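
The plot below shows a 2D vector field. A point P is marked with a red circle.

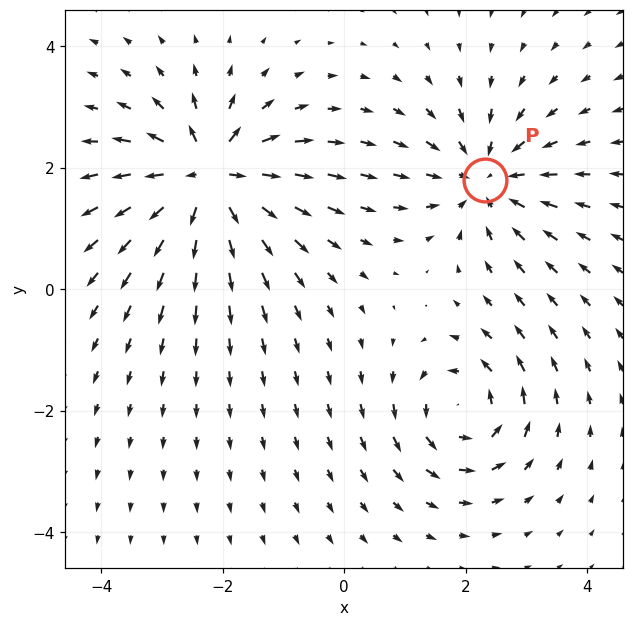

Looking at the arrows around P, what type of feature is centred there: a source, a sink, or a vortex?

At P (2.3, 1.8) the arrows converge inward. Divergence about -4, curl ≈0 — negative divergence with near-zero curl is a sink.

sink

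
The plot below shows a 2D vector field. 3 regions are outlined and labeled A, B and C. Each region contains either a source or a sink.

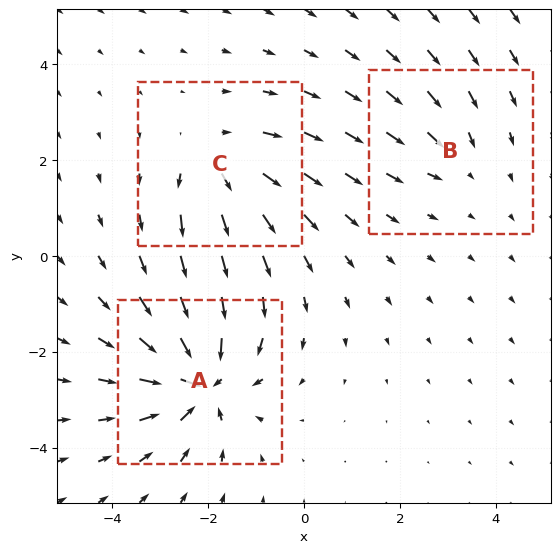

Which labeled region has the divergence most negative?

Divergence at each region's feature centre — A: about -5, B: about -2, C: about +3. Region A is most negative.

A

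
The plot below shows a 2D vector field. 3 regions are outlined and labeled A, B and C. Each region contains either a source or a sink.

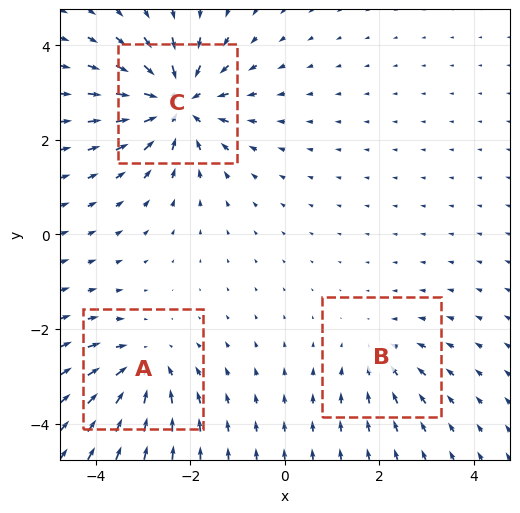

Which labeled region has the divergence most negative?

Divergence at each region's feature centre — A: about -3, B: about -2, C: about -5. Region C is most negative.

C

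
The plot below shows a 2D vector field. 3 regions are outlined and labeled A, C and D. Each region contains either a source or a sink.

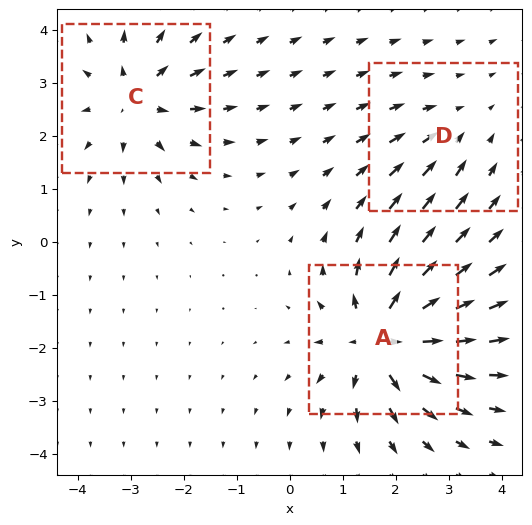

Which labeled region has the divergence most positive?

Divergence at each region's feature centre — A: about +6, C: about +4, D: about -2. Region A is most positive.

A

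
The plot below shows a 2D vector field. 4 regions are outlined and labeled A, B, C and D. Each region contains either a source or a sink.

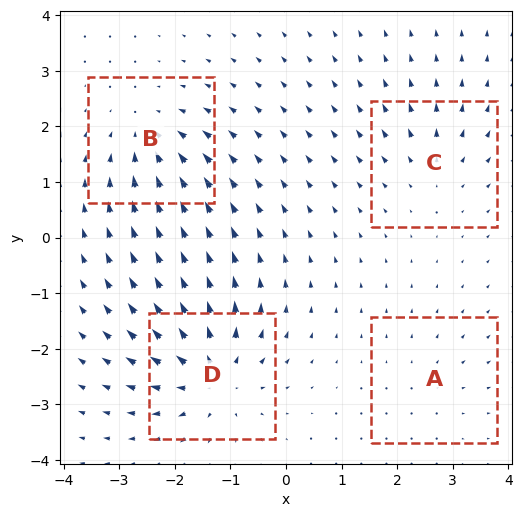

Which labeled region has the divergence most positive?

Divergence at each region's feature centre — A: about +2, B: about -5, C: about +4, D: about +8. Region D is most positive.

D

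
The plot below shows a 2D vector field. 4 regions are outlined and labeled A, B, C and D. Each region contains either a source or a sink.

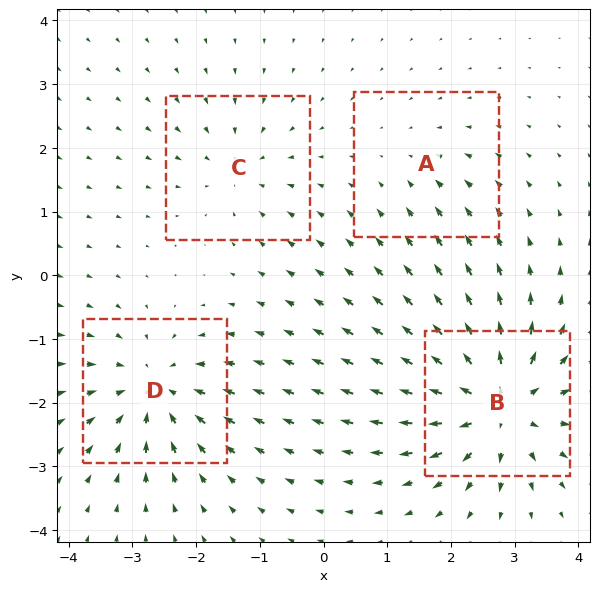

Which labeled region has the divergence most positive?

B

Divergence at each region's feature centre — A: about -2, B: about +8, C: about -4, D: about -6. Region B is most positive.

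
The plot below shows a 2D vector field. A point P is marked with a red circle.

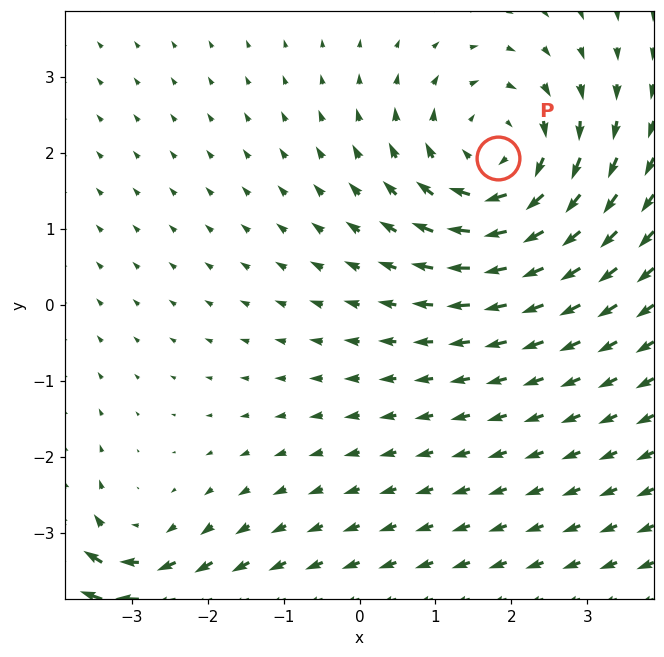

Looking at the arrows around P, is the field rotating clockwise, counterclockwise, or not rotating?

clockwise

Near P at (1.8, 1.9) the arrows circulate clockwise. The curl (z-component) there is about -4; negative curl means clockwise rotation.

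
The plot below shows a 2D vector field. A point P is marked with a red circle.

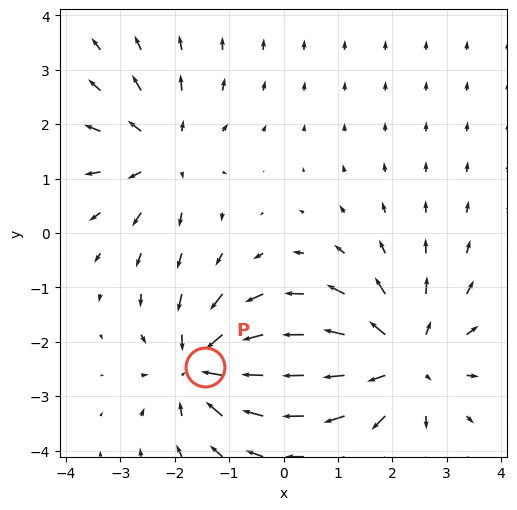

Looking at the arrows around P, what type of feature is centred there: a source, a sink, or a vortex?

At P (-1.4, -2.5) the arrows converge inward. Divergence about -5, curl ≈0 — negative divergence with near-zero curl is a sink.

sink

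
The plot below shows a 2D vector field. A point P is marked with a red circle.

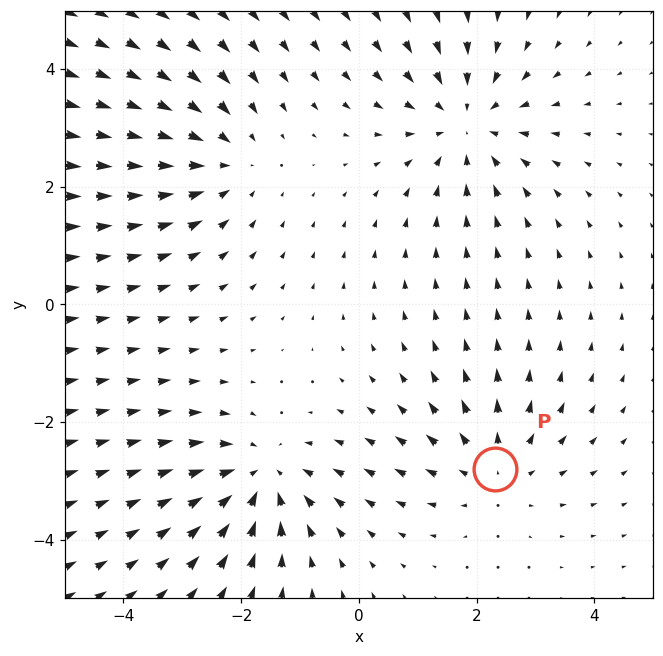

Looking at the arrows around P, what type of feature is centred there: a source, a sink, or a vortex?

source

At P (2.3, -2.8) the arrows spread outward. Divergence about +3, curl ≈0 — positive divergence with near-zero curl is a source.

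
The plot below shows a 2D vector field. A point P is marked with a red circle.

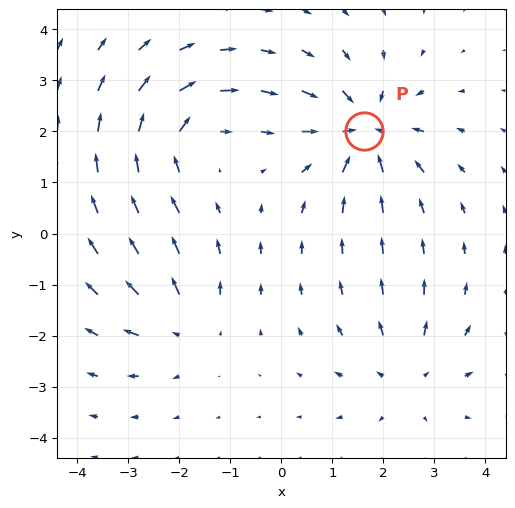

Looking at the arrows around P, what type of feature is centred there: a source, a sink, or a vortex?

sink

At P (1.6, 2.0) the arrows converge inward. Divergence about -5, curl ≈0 — negative divergence with near-zero curl is a sink.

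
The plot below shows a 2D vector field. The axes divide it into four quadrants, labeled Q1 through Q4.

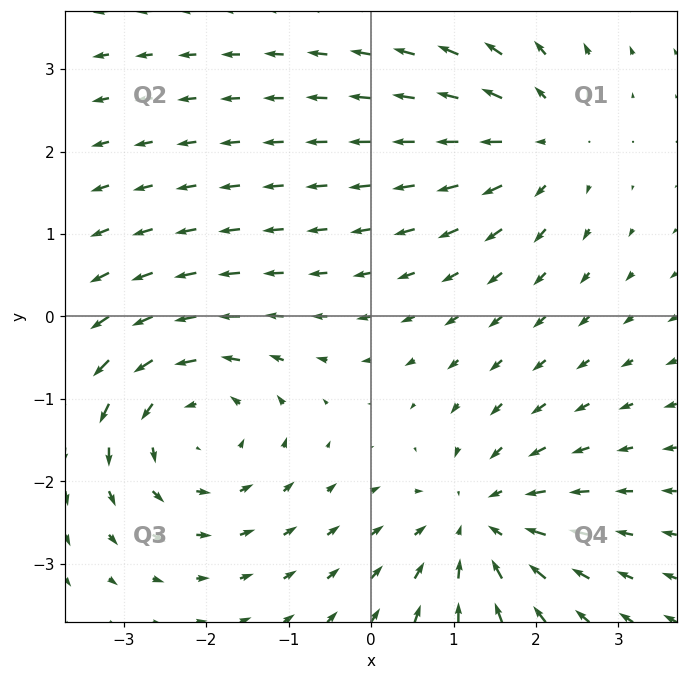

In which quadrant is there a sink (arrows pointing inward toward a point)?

Q4

The sink sits at approximately (1.3, -2.5), which lies in quadrant Q4. The divergence there is about -3, negative as expected for a sink.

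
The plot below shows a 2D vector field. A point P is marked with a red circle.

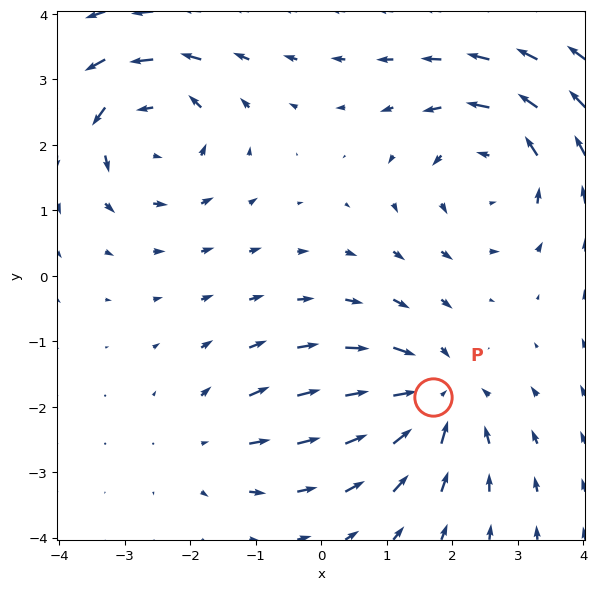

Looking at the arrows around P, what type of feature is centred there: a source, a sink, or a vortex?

sink

At P (1.7, -1.9) the arrows converge inward. Divergence about -5, curl ≈0 — negative divergence with near-zero curl is a sink.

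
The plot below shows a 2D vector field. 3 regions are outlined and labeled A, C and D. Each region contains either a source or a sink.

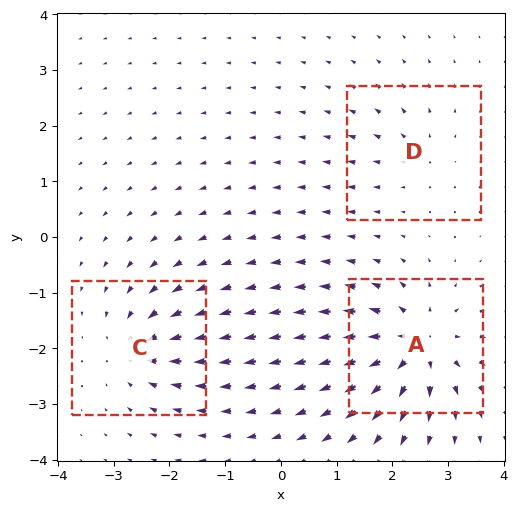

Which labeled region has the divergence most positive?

Divergence at each region's feature centre — A: about +6, C: about -4, D: about +2. Region A is most positive.

A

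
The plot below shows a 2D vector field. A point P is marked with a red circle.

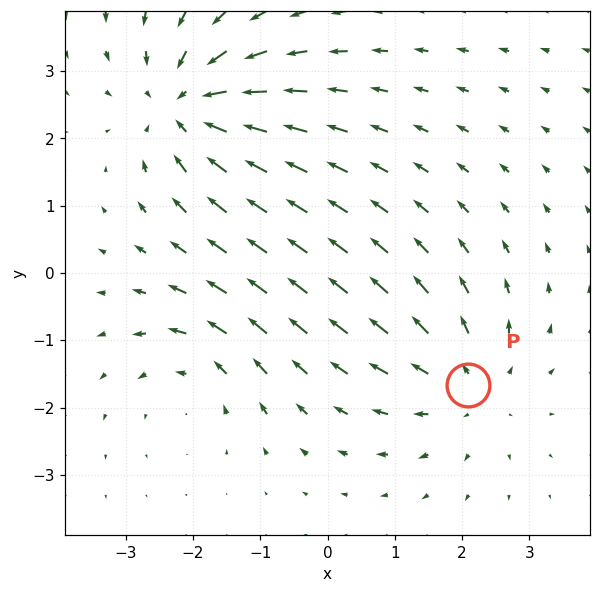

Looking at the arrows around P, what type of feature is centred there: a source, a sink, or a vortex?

At P (2.1, -1.7) the arrows spread outward. Divergence about +3, curl ≈0 — positive divergence with near-zero curl is a source.

source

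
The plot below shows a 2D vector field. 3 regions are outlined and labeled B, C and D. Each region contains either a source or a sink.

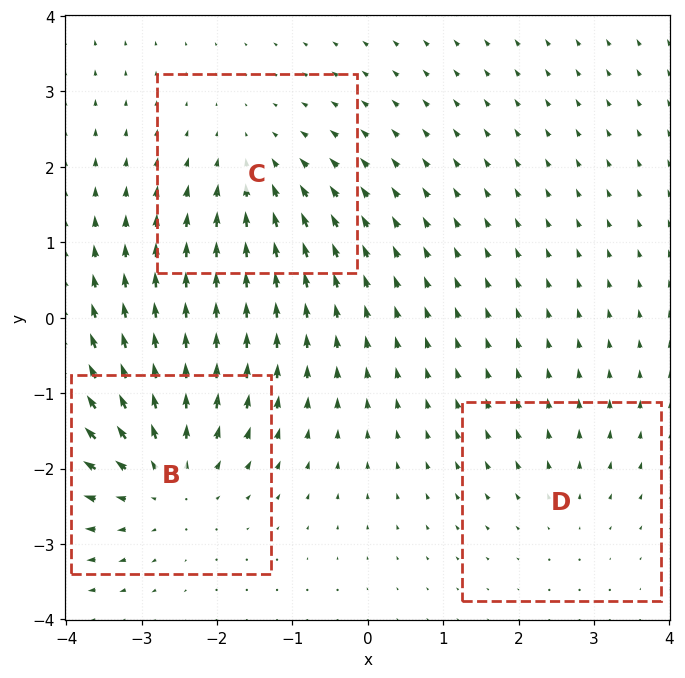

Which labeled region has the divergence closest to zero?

D

Divergence at each region's feature centre — B: about +4, C: about -3, D: about +2. Region D is closest to zero.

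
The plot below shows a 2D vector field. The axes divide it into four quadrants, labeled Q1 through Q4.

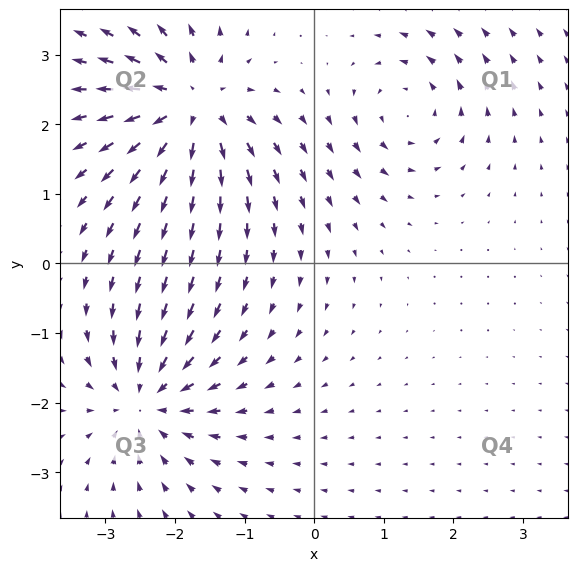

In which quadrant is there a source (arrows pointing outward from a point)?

The source sits at approximately (-1.8, 2.3), which lies in quadrant Q2. The divergence there is about +6, positive as expected for a source.

Q2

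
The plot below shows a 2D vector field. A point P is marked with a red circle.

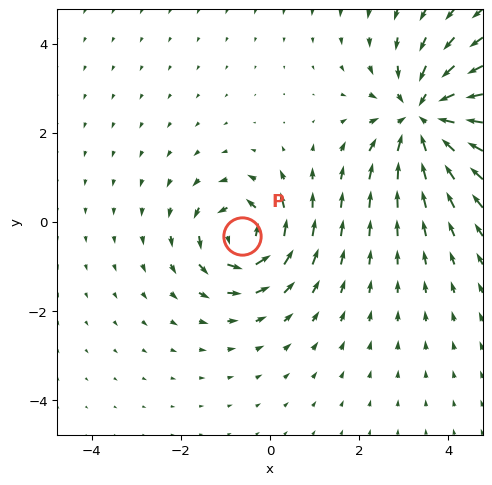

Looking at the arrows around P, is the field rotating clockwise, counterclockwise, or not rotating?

counterclockwise

Near P at (-0.6, -0.3) the arrows circulate counterclockwise. The curl (z-component) there is about +4; positive curl means counterclockwise rotation.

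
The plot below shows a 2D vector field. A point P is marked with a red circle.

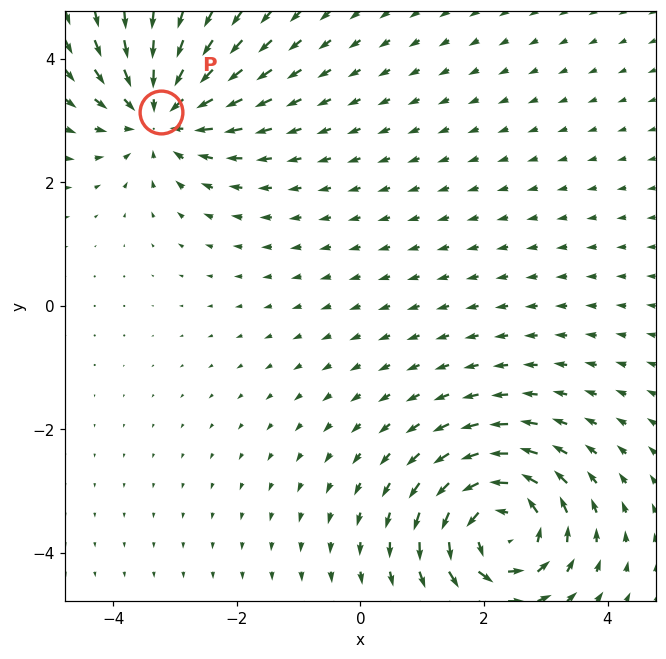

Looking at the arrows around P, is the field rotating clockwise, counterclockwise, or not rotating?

not rotating

Near P at (-3.2, 3.1) the arrows show no circulation. The curl there is ≈0.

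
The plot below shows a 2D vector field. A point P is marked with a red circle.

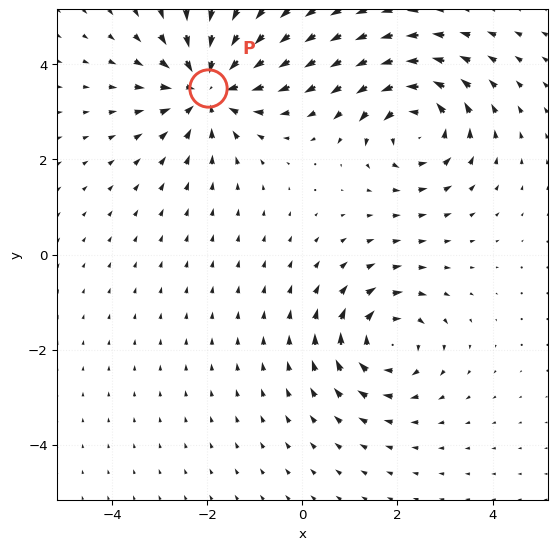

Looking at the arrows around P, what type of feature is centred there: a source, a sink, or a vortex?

At P (-2.0, 3.5) the arrows converge inward. Divergence about -5, curl ≈0 — negative divergence with near-zero curl is a sink.

sink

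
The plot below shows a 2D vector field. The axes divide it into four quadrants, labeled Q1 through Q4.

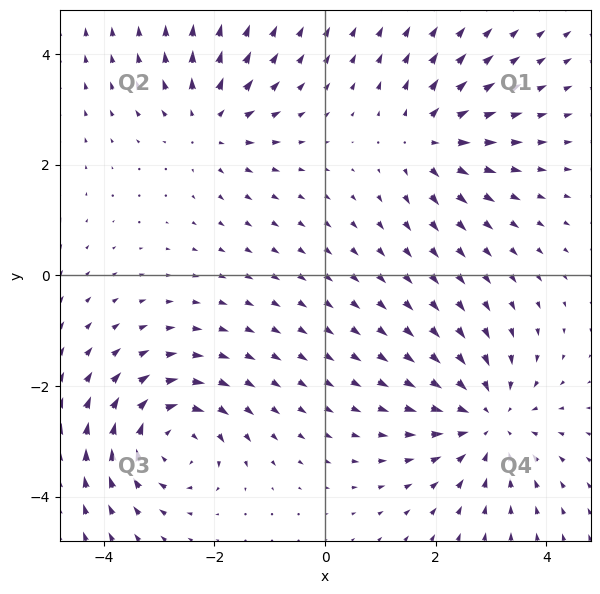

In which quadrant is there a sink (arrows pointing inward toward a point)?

Q4

The sink sits at approximately (3.0, -2.6), which lies in quadrant Q4. The divergence there is about -4, negative as expected for a sink.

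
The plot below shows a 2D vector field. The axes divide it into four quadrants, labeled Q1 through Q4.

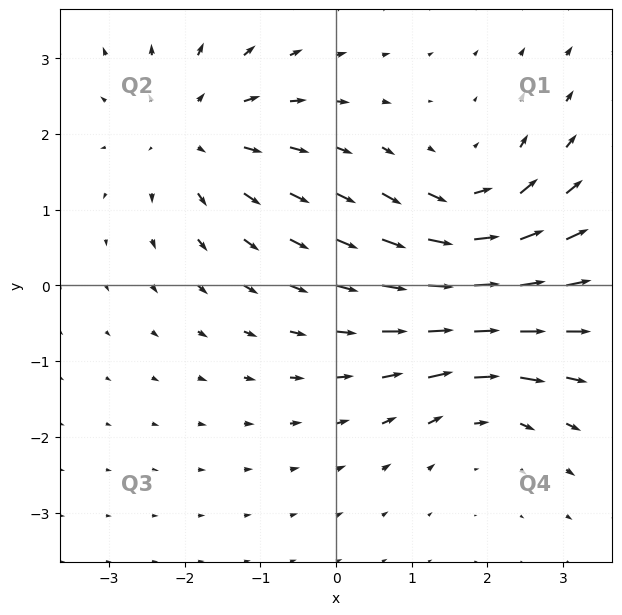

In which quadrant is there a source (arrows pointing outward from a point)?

Q2

The source sits at approximately (-1.9, 2.0), which lies in quadrant Q2. The divergence there is about +4, positive as expected for a source.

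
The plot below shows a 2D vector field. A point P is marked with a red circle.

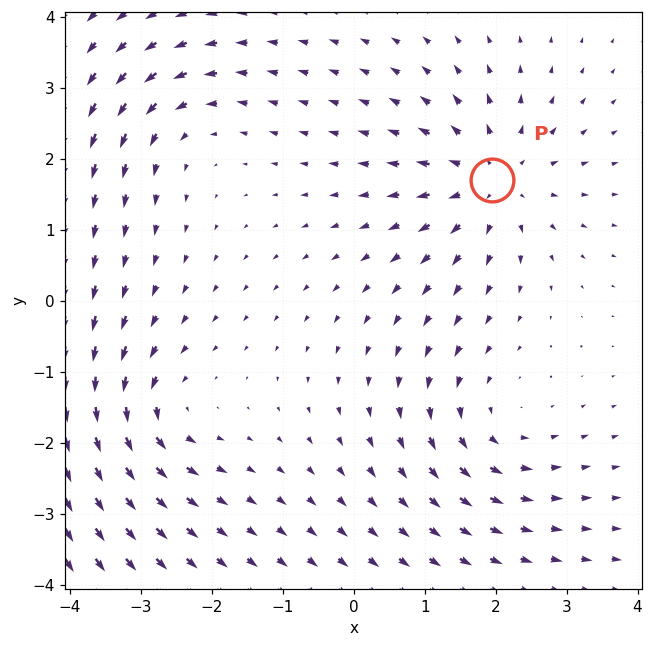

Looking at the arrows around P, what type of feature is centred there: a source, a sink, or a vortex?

source

At P (2.0, 1.7) the arrows spread outward. Divergence about +5, curl ≈0 — positive divergence with near-zero curl is a source.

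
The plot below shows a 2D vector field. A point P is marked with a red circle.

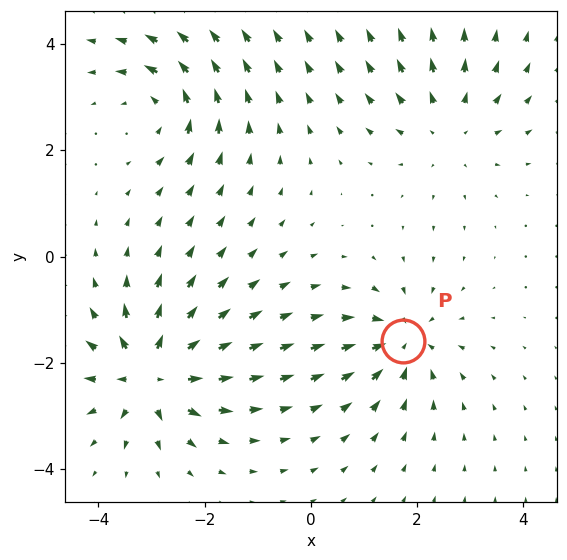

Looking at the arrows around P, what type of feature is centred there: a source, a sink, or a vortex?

sink

At P (1.7, -1.6) the arrows converge inward. Divergence about -5, curl ≈0 — negative divergence with near-zero curl is a sink.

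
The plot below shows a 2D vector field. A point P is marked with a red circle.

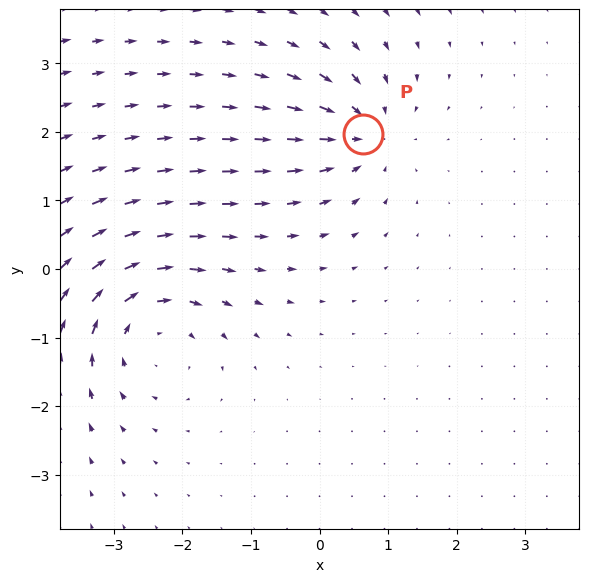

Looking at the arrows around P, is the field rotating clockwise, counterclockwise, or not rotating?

Near P at (0.6, 2.0) the arrows show no circulation. The curl there is ≈0.

not rotating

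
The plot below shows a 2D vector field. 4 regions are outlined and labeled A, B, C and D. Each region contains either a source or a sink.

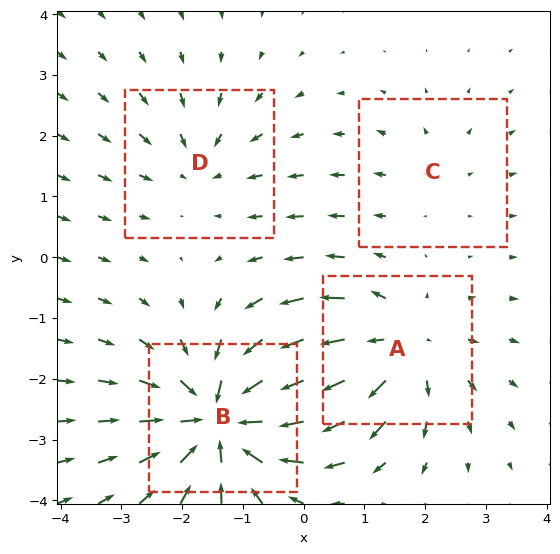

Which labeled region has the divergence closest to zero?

Divergence at each region's feature centre — A: about +5, B: about -7, C: about +2, D: about -3. Region C is closest to zero.

C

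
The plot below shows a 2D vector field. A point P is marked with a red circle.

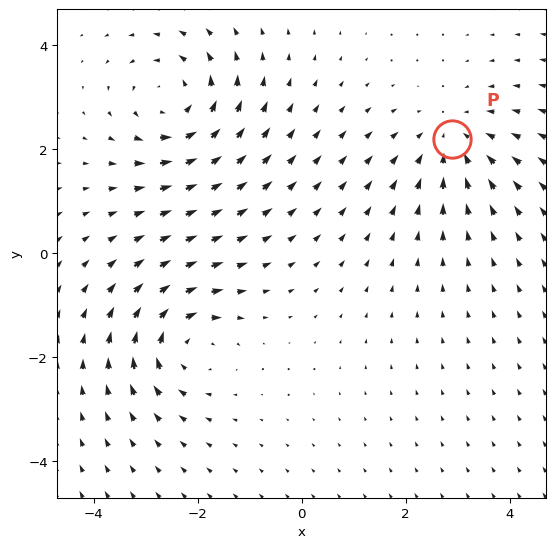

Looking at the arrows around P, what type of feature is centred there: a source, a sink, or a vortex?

At P (2.9, 2.2) the arrows converge inward. Divergence about -4, curl ≈0 — negative divergence with near-zero curl is a sink.

sink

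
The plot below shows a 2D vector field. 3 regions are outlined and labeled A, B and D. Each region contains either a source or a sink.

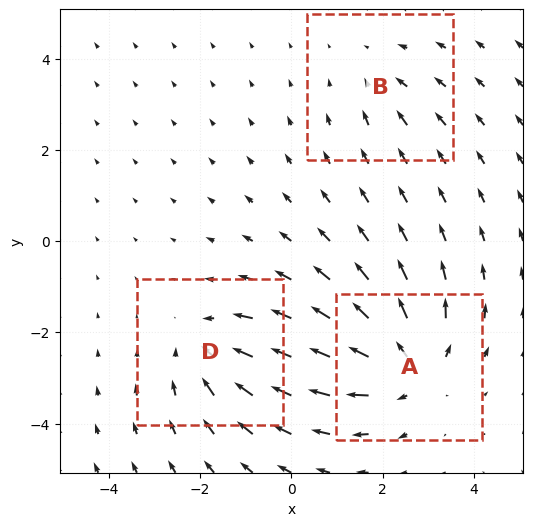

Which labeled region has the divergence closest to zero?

B

Divergence at each region's feature centre — A: about +4, B: about -2, D: about -3. Region B is closest to zero.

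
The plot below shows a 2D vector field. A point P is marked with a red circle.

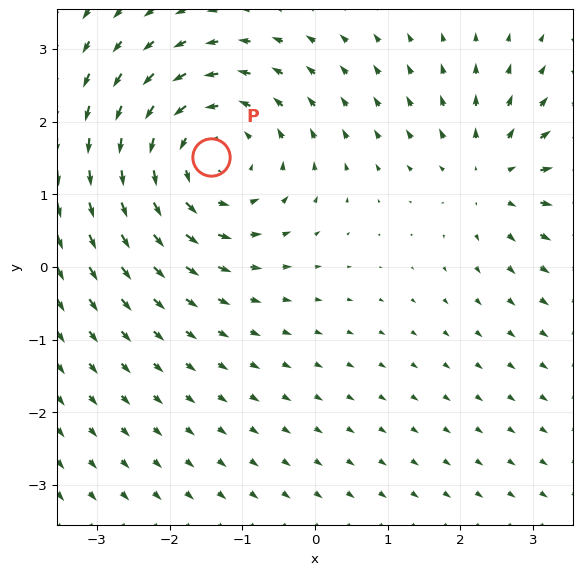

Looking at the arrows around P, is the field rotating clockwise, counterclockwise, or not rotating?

counterclockwise

Near P at (-1.4, 1.5) the arrows circulate counterclockwise. The curl (z-component) there is about +4; positive curl means counterclockwise rotation.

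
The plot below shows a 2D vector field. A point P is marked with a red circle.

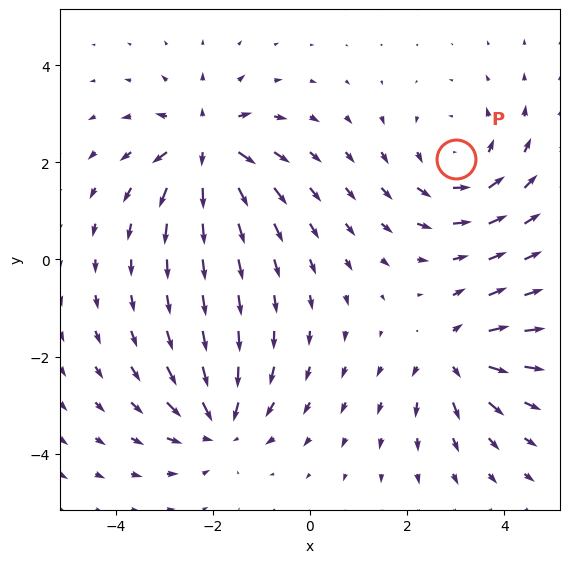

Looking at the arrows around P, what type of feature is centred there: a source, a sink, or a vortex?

vortex

At P (3.0, 2.1) the arrows circulate counterclockwise. Divergence ≈0, curl about +3 — near-zero divergence with nonzero curl is a vortex.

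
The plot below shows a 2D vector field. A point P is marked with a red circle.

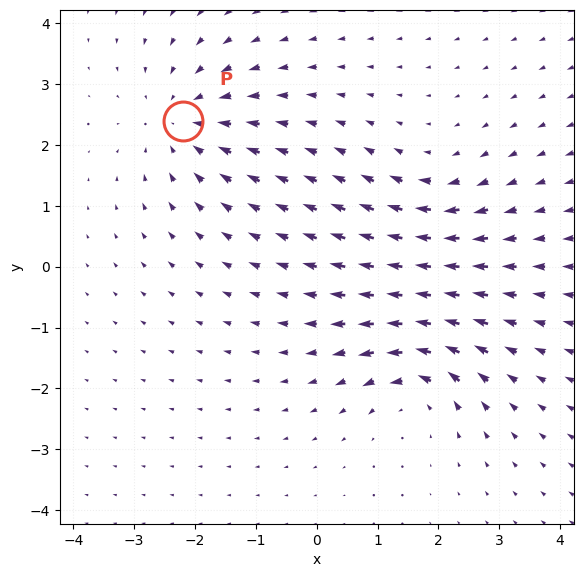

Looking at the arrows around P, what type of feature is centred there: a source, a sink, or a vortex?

At P (-2.2, 2.4) the arrows converge inward. Divergence about -4, curl ≈0 — negative divergence with near-zero curl is a sink.

sink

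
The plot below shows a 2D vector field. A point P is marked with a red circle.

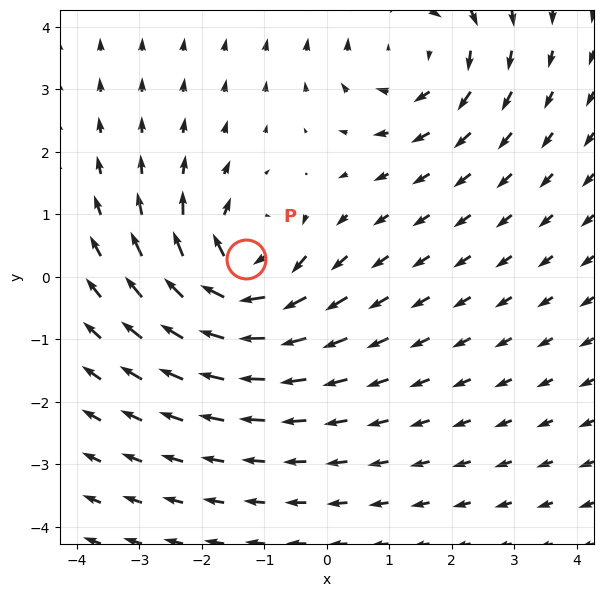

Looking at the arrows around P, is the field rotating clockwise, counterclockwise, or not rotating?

Near P at (-1.3, 0.3) the arrows circulate clockwise. The curl (z-component) there is about -4; negative curl means clockwise rotation.

clockwise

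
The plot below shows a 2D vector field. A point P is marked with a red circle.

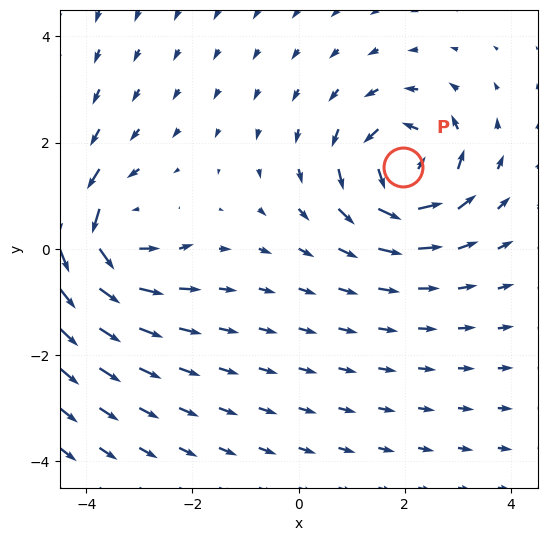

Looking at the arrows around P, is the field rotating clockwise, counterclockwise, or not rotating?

counterclockwise

Near P at (2.0, 1.5) the arrows circulate counterclockwise. The curl (z-component) there is about +7; positive curl means counterclockwise rotation.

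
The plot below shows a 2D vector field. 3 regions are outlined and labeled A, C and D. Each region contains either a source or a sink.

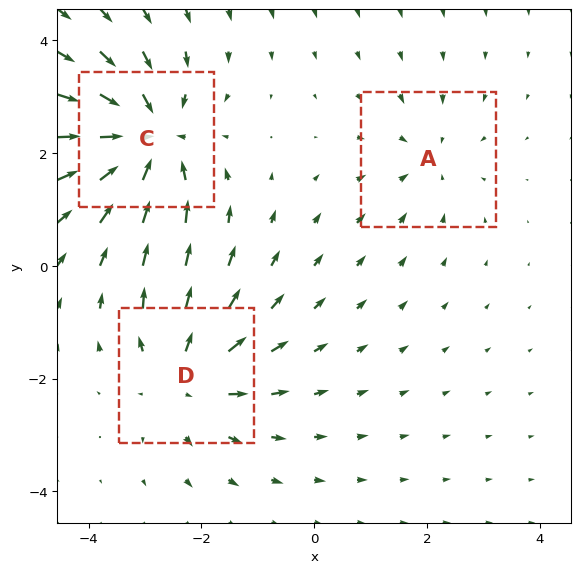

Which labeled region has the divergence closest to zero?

A

Divergence at each region's feature centre — A: about -2, C: about -5, D: about +3. Region A is closest to zero.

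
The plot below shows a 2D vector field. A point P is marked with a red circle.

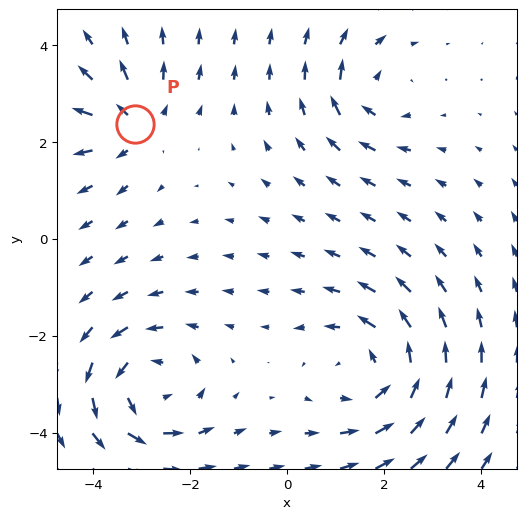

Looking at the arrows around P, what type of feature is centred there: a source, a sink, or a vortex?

At P (-3.1, 2.4) the arrows spread outward. Divergence about +4, curl ≈0 — positive divergence with near-zero curl is a source.

source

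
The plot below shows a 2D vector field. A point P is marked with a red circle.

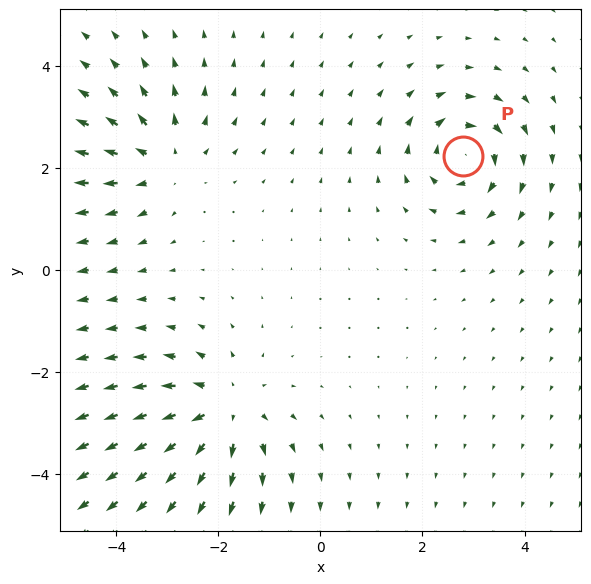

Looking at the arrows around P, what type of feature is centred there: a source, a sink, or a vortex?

vortex

At P (2.8, 2.2) the arrows circulate clockwise. Divergence ≈0, curl about -6 — near-zero divergence with nonzero curl is a vortex.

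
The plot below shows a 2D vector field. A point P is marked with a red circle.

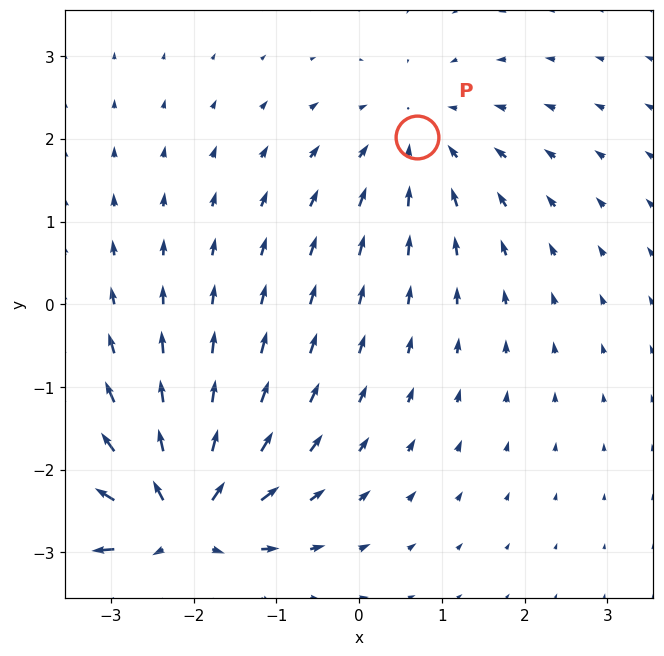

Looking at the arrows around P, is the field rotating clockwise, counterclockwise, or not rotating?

not rotating

Near P at (0.7, 2.0) the arrows show no circulation. The curl there is ≈0.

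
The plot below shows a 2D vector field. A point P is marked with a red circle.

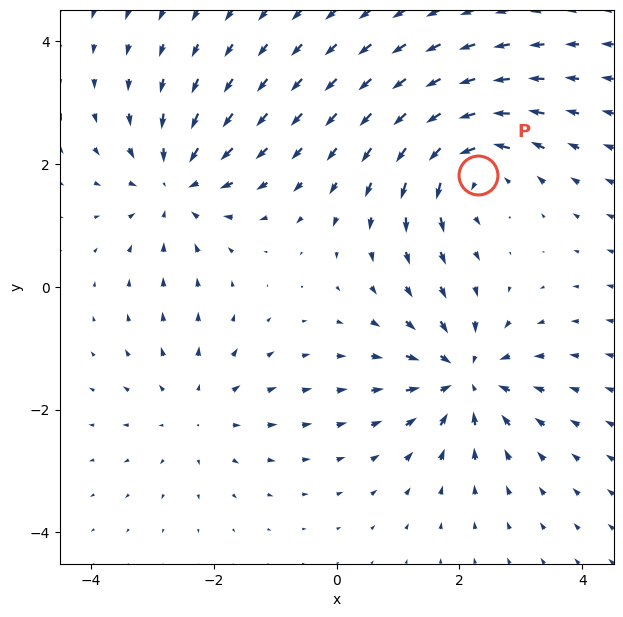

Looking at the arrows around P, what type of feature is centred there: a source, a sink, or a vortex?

At P (2.3, 1.8) the arrows circulate counterclockwise. Divergence ≈0, curl about +6 — near-zero divergence with nonzero curl is a vortex.

vortex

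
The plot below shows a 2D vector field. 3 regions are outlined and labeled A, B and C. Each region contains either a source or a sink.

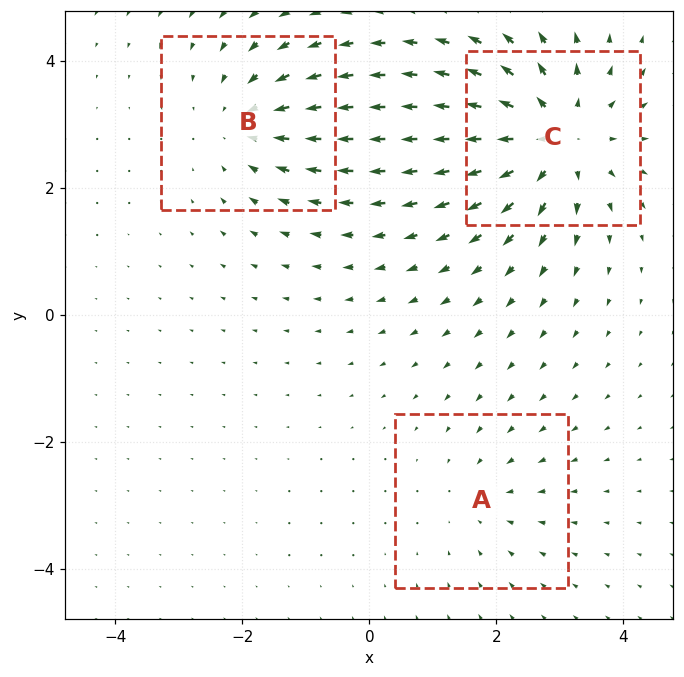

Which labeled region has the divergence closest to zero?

A

Divergence at each region's feature centre — A: about -2, B: about -3, C: about +5. Region A is closest to zero.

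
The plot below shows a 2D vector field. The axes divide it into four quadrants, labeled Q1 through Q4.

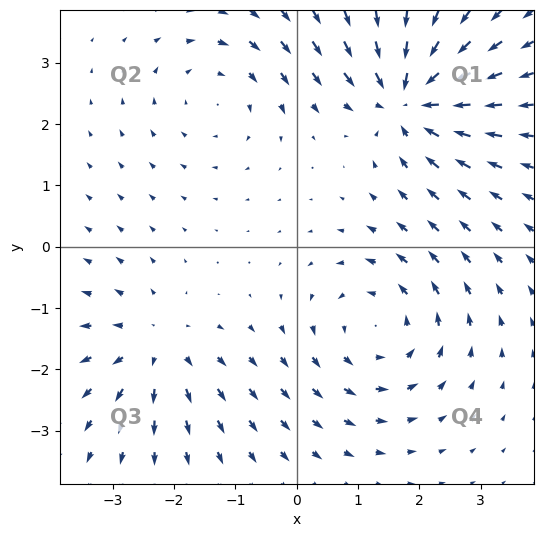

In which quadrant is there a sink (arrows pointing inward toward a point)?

The sink sits at approximately (1.8, 2.4), which lies in quadrant Q1. The divergence there is about -6, negative as expected for a sink.

Q1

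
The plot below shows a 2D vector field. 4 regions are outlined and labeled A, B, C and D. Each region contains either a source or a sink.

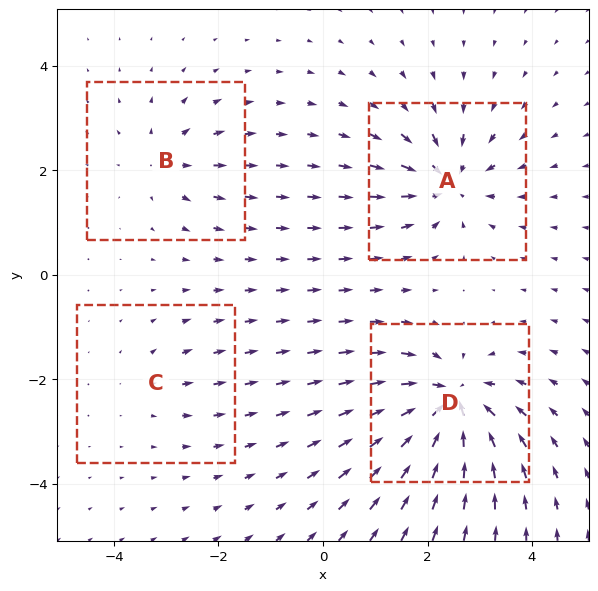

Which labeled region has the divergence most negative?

Divergence at each region's feature centre — A: about -6, B: about +4, C: about +2, D: about -9. Region D is most negative.

D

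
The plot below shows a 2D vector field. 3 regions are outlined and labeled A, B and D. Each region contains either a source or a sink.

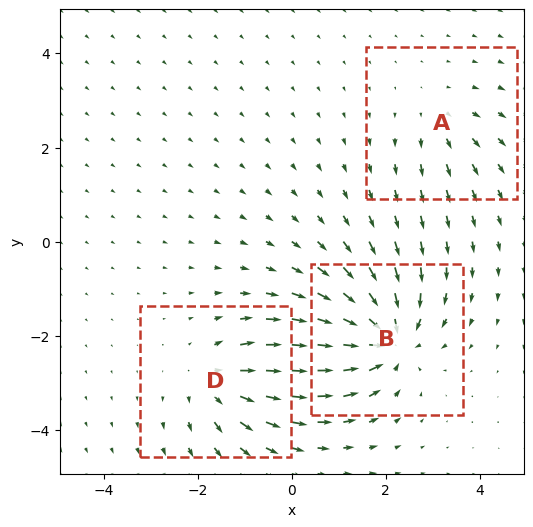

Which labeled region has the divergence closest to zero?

A

Divergence at each region's feature centre — A: about +2, B: about -6, D: about +4. Region A is closest to zero.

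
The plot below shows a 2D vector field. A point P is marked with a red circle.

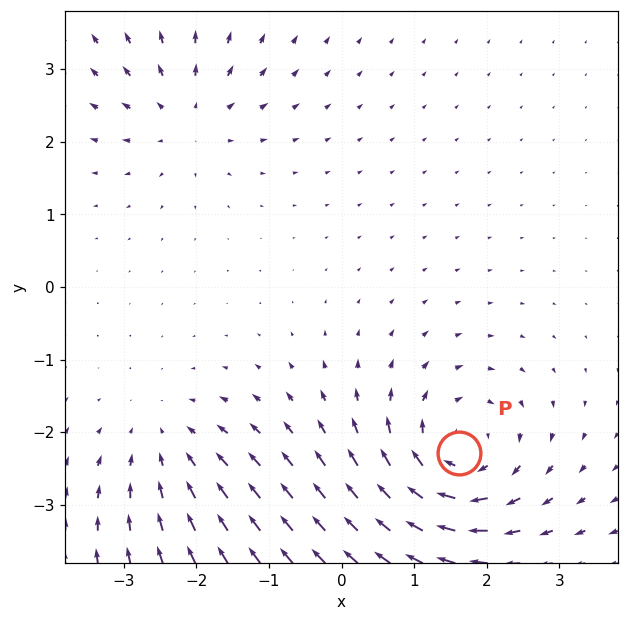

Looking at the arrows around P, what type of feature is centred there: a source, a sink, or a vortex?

vortex

At P (1.6, -2.3) the arrows circulate clockwise. Divergence ≈0, curl about -6 — near-zero divergence with nonzero curl is a vortex.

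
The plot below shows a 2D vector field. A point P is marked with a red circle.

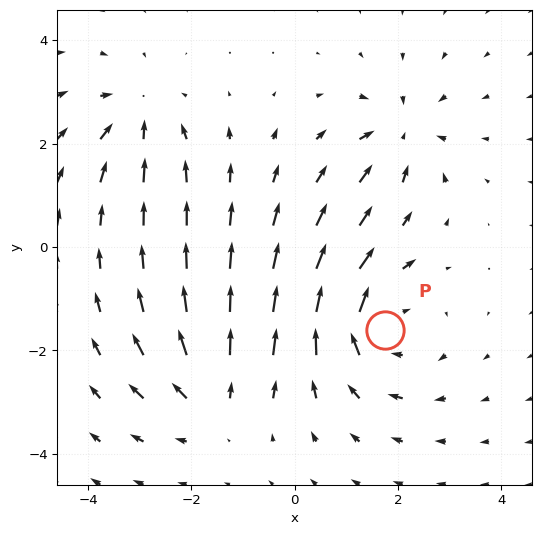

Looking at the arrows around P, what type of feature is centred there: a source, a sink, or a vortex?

vortex

At P (1.8, -1.6) the arrows circulate clockwise. Divergence ≈0, curl about -4 — near-zero divergence with nonzero curl is a vortex.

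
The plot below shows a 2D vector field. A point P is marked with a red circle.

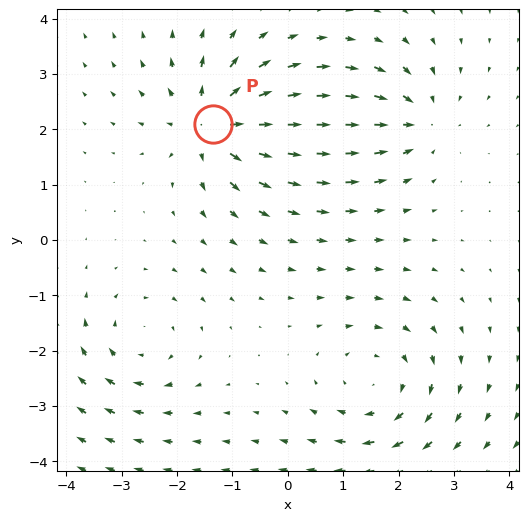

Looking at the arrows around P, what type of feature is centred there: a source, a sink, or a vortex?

source

At P (-1.3, 2.1) the arrows spread outward. Divergence about +6, curl ≈0 — positive divergence with near-zero curl is a source.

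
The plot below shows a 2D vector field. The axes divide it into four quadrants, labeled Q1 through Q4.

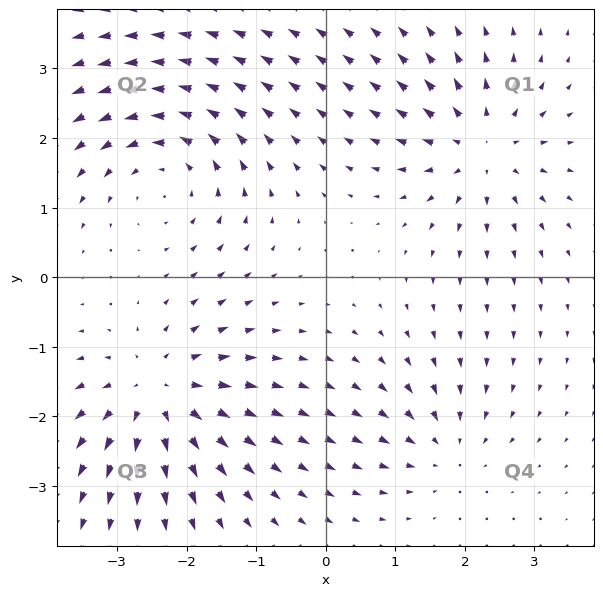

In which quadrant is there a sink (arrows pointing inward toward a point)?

The sink sits at approximately (1.7, -2.4), which lies in quadrant Q4. The divergence there is about -4, negative as expected for a sink.

Q4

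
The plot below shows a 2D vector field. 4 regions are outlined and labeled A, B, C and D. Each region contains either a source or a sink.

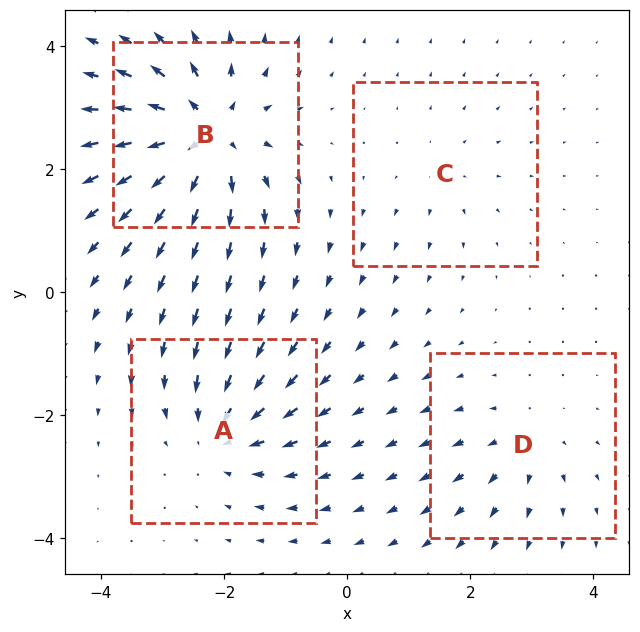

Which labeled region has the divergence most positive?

Divergence at each region's feature centre — A: about -5, B: about +8, C: about +2, D: about +3. Region B is most positive.

B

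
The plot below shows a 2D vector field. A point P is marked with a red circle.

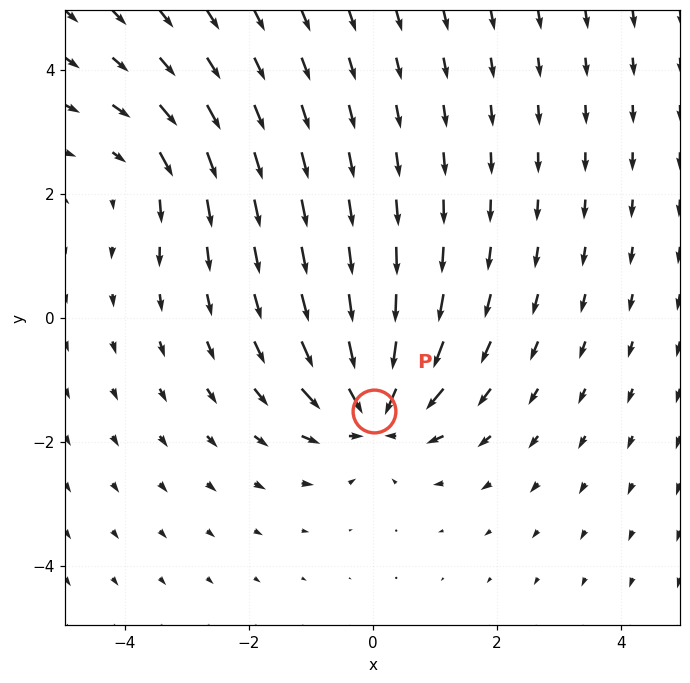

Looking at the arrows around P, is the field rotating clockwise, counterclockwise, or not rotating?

Near P at (0.0, -1.5) the arrows show no circulation. The curl there is ≈0.

not rotating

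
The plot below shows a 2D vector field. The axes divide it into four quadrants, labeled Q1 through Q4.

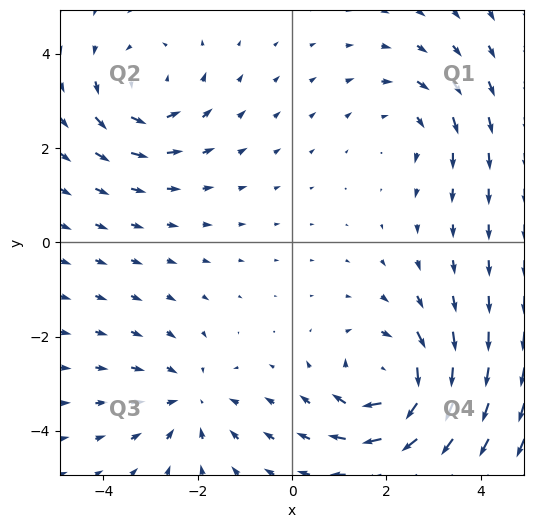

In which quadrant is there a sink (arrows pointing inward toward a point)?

Q3

The sink sits at approximately (-2.1, -3.3), which lies in quadrant Q3. The divergence there is about -3, negative as expected for a sink.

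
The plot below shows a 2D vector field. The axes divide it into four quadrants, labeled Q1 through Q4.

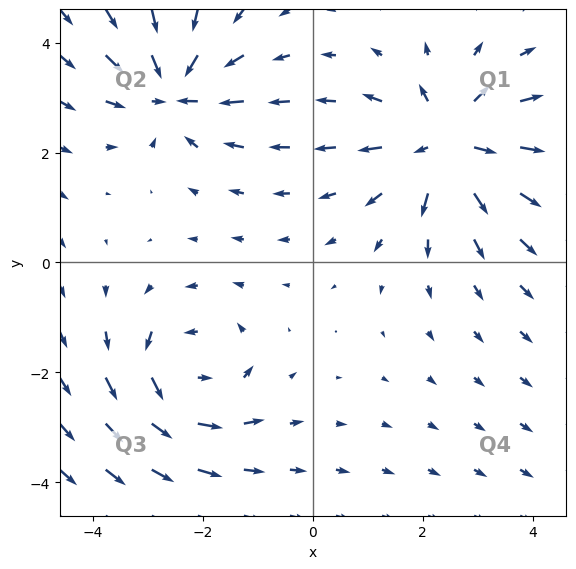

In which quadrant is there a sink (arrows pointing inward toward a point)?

Q2

The sink sits at approximately (-2.5, 3.1), which lies in quadrant Q2. The divergence there is about -4, negative as expected for a sink.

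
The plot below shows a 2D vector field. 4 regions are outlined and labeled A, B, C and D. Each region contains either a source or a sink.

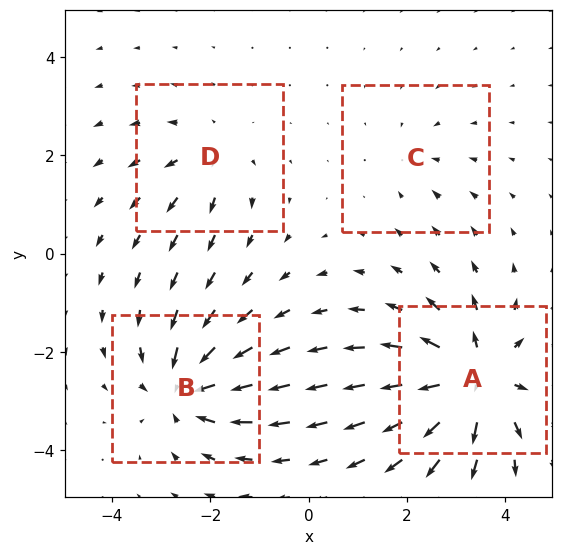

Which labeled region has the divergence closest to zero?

C

Divergence at each region's feature centre — A: about +7, B: about -6, C: about -2, D: about +3. Region C is closest to zero.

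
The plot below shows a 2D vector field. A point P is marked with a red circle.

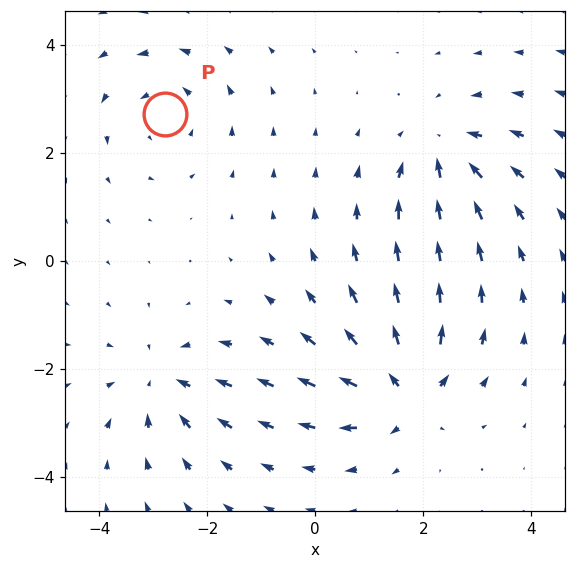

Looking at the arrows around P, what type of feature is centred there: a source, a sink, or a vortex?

At P (-2.8, 2.7) the arrows circulate counterclockwise. Divergence ≈0, curl about +3 — near-zero divergence with nonzero curl is a vortex.

vortex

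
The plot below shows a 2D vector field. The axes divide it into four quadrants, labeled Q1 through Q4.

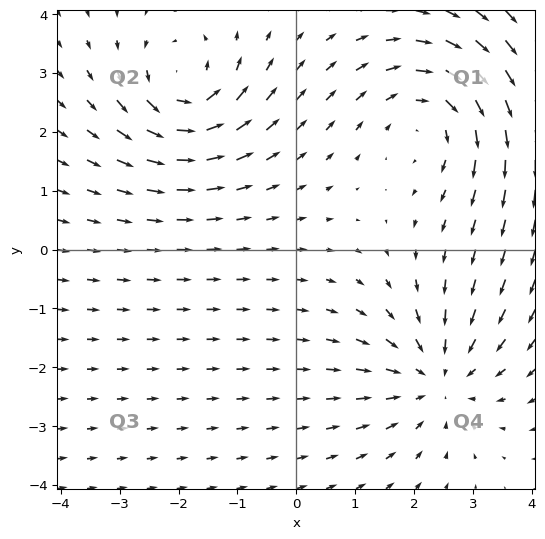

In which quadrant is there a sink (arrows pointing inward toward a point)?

Q4

The sink sits at approximately (2.4, -2.2), which lies in quadrant Q4. The divergence there is about -4, negative as expected for a sink.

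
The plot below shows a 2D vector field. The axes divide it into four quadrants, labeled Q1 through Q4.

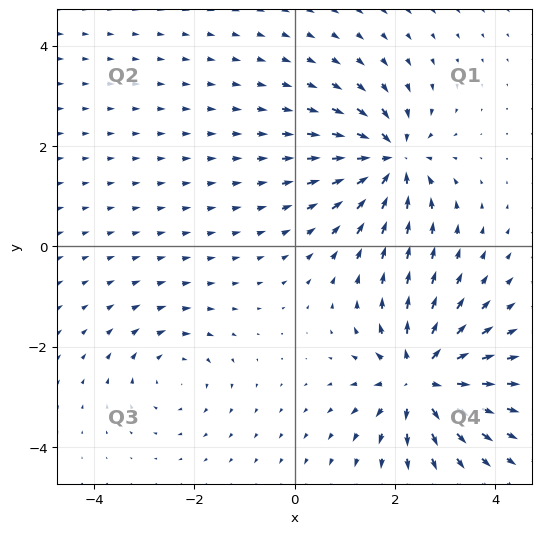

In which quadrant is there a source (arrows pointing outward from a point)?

Q4

The source sits at approximately (2.5, -2.6), which lies in quadrant Q4. The divergence there is about +6, positive as expected for a source.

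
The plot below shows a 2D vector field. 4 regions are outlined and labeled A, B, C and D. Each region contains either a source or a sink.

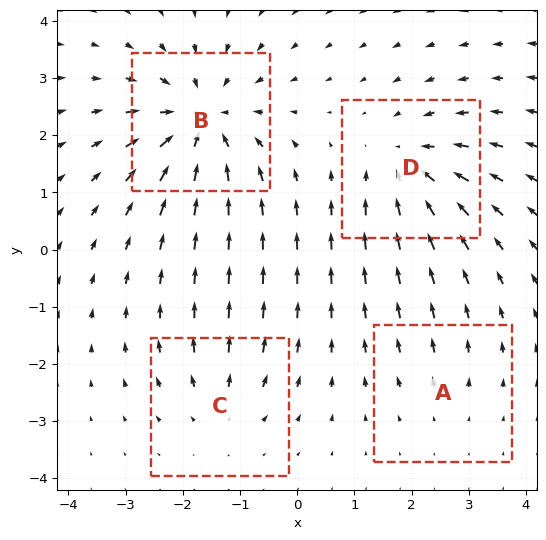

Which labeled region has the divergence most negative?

B

Divergence at each region's feature centre — A: about +2, B: about -7, C: about +3, D: about -5. Region B is most negative.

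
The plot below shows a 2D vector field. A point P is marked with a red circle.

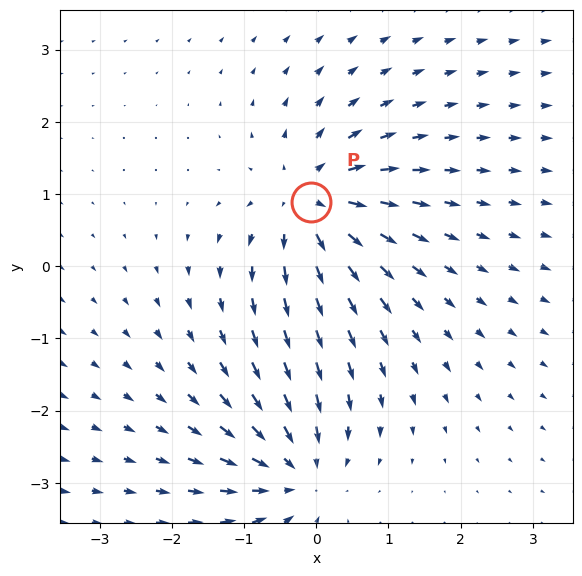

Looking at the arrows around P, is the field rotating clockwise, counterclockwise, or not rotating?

Near P at (-0.1, 0.9) the arrows show no circulation. The curl there is ≈0.

not rotating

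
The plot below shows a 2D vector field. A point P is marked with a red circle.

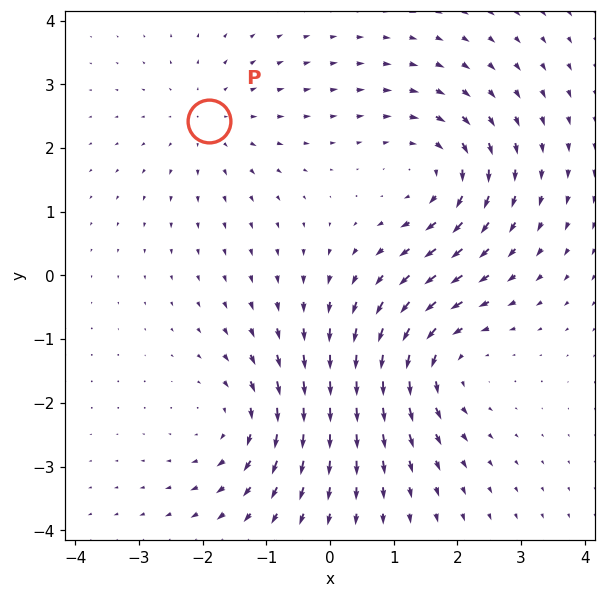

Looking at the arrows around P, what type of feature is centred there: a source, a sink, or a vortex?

At P (-1.9, 2.4) the arrows spread outward. Divergence about +2, curl ≈0 — positive divergence with near-zero curl is a source.

source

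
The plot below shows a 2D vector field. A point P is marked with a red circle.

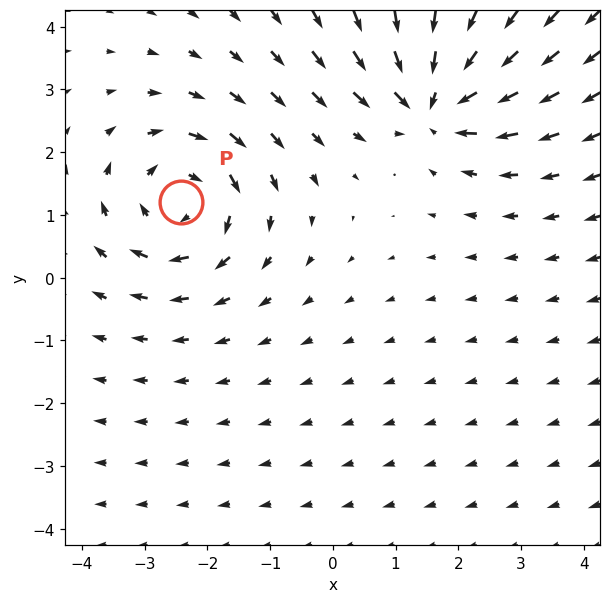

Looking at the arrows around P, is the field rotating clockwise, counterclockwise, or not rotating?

clockwise

Near P at (-2.4, 1.2) the arrows circulate clockwise. The curl (z-component) there is about -4; negative curl means clockwise rotation.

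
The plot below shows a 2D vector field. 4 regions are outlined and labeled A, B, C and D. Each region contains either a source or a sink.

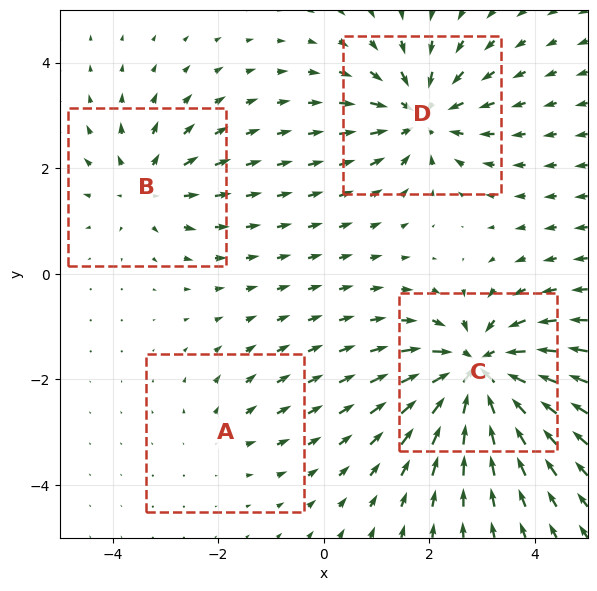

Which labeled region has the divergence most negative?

Divergence at each region's feature centre — A: about +2, B: about +4, C: about -8, D: about -6. Region C is most negative.

C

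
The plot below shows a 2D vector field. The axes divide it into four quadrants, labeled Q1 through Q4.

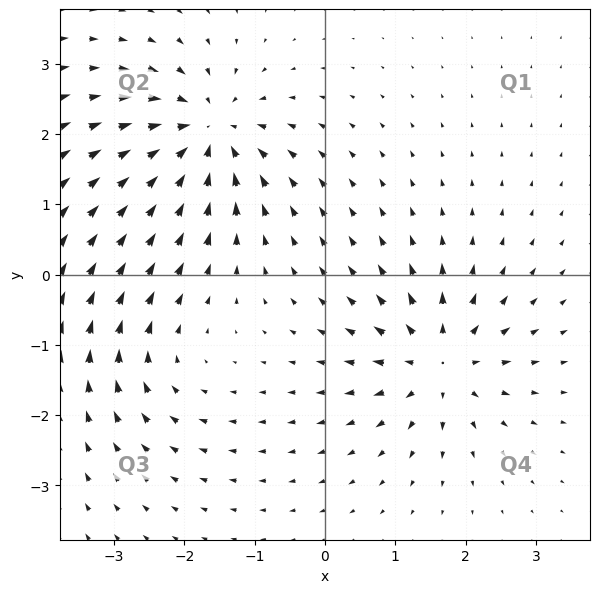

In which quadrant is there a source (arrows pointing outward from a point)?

The source sits at approximately (1.6, -1.3), which lies in quadrant Q4. The divergence there is about +5, positive as expected for a source.

Q4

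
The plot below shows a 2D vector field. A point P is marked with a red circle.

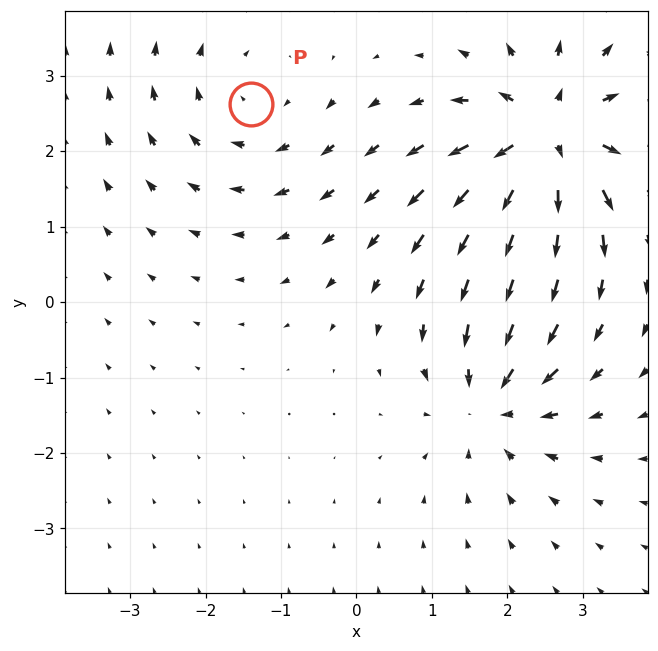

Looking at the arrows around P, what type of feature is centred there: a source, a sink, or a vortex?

vortex

At P (-1.4, 2.6) the arrows circulate clockwise. Divergence ≈0, curl about -2 — near-zero divergence with nonzero curl is a vortex.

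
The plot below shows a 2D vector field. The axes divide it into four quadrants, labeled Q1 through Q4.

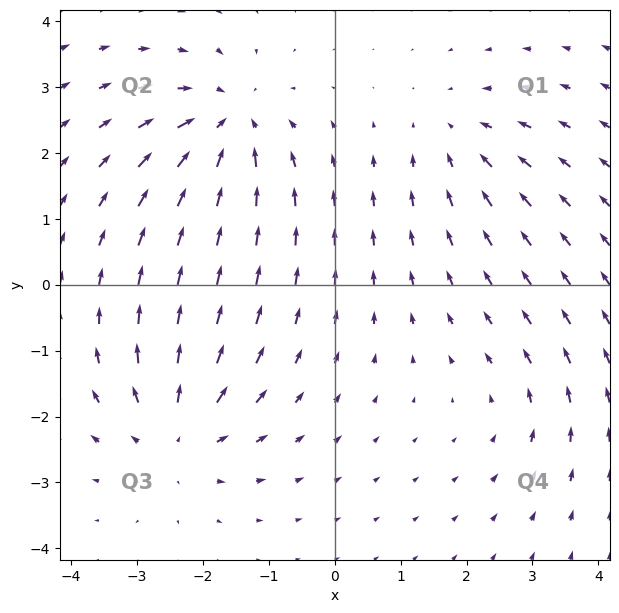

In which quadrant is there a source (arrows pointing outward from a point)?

The source sits at approximately (-2.4, -2.3), which lies in quadrant Q3. The divergence there is about +4, positive as expected for a source.

Q3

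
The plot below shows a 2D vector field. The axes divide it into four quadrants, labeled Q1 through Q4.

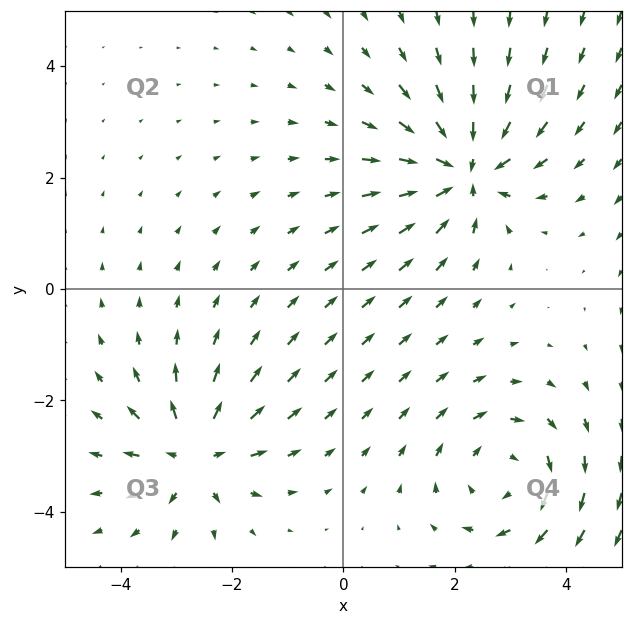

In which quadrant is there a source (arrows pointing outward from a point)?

The source sits at approximately (-2.7, -3.0), which lies in quadrant Q3. The divergence there is about +5, positive as expected for a source.

Q3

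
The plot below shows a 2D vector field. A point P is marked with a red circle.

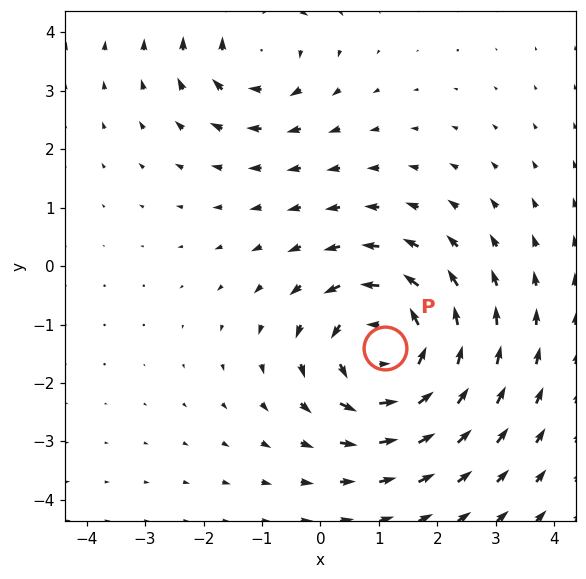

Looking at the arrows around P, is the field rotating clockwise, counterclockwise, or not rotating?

counterclockwise

Near P at (1.1, -1.4) the arrows circulate counterclockwise. The curl (z-component) there is about +4; positive curl means counterclockwise rotation.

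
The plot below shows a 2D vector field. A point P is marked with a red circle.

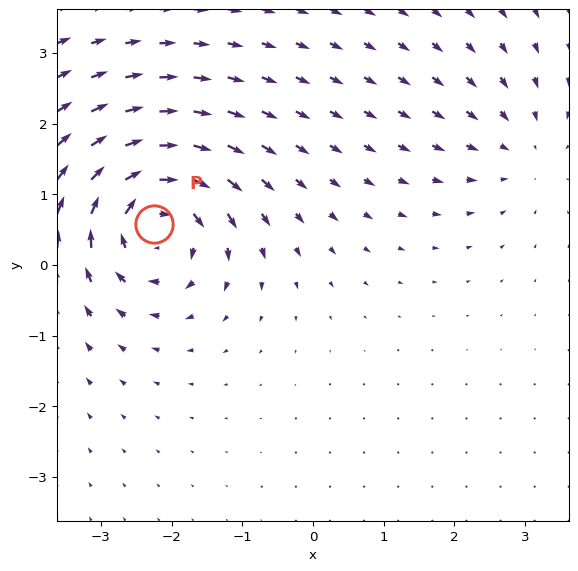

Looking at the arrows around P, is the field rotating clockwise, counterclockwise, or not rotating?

clockwise

Near P at (-2.3, 0.6) the arrows circulate clockwise. The curl (z-component) there is about -6; negative curl means clockwise rotation.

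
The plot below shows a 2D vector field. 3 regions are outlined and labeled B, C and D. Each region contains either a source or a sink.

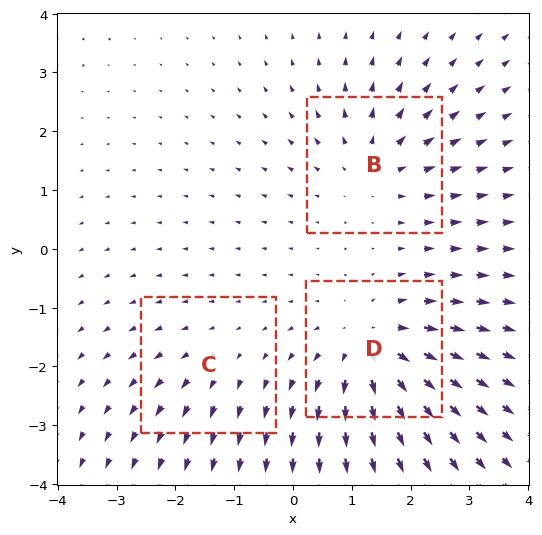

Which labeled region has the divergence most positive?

D

Divergence at each region's feature centre — B: about +3, C: about +2, D: about +5. Region D is most positive.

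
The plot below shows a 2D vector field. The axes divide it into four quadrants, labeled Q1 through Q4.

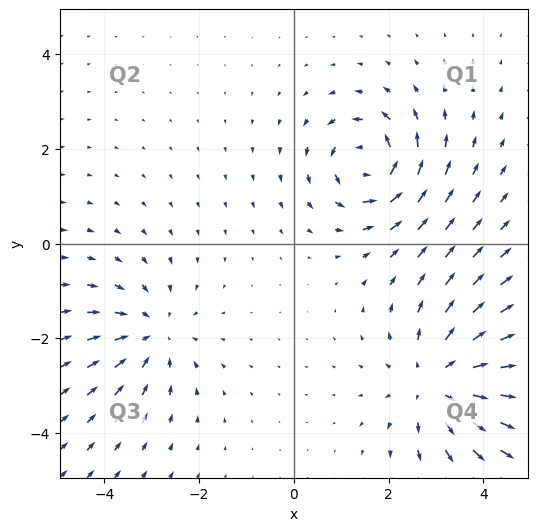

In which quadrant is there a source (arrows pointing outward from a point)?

The source sits at approximately (3.1, -2.9), which lies in quadrant Q4. The divergence there is about +4, positive as expected for a source.

Q4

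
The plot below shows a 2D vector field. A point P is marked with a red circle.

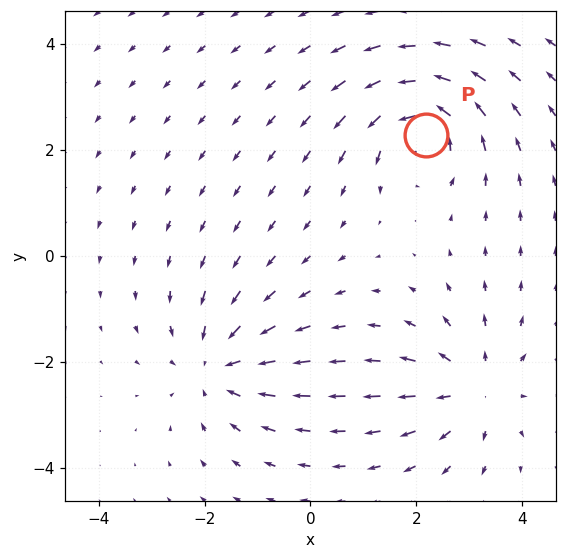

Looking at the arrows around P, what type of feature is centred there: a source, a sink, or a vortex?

vortex

At P (2.2, 2.3) the arrows circulate counterclockwise. Divergence ≈0, curl about +6 — near-zero divergence with nonzero curl is a vortex.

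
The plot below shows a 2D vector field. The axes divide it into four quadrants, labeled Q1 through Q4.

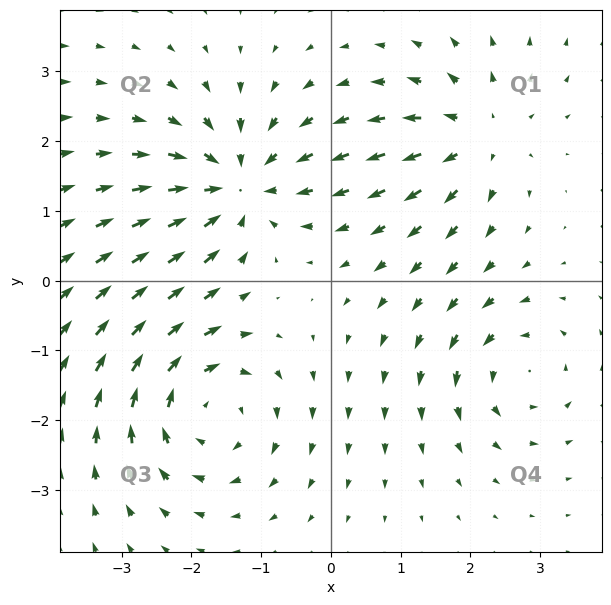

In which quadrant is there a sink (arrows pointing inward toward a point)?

The sink sits at approximately (-1.3, 1.4), which lies in quadrant Q2. The divergence there is about -5, negative as expected for a sink.

Q2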